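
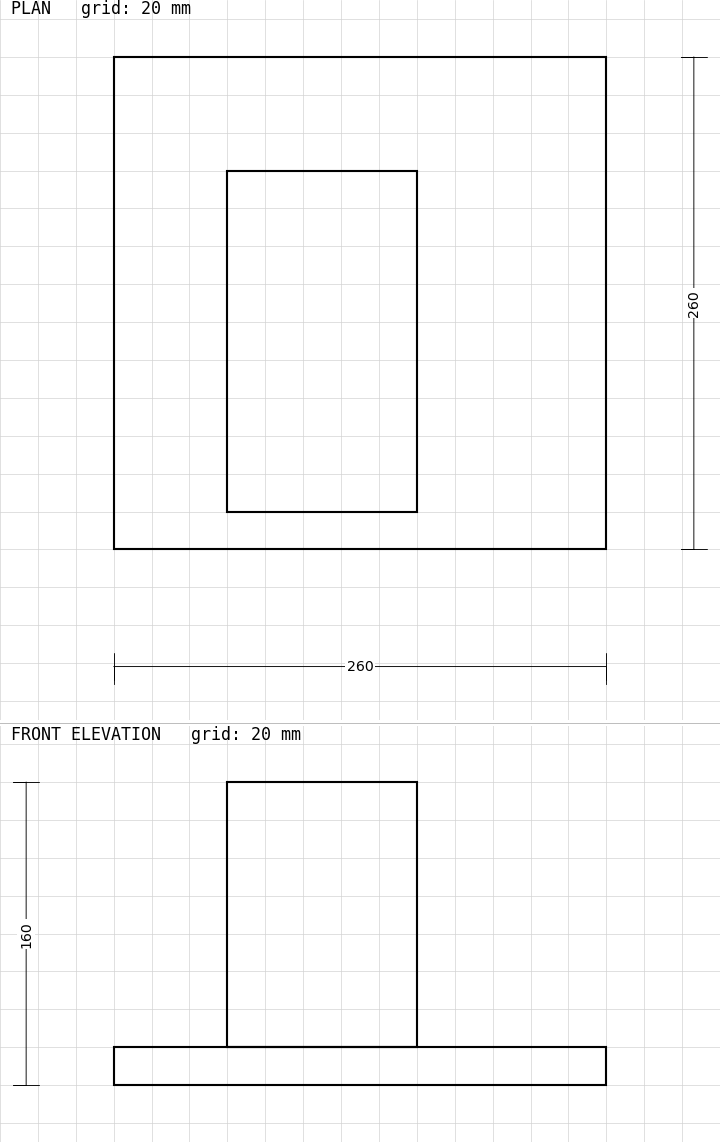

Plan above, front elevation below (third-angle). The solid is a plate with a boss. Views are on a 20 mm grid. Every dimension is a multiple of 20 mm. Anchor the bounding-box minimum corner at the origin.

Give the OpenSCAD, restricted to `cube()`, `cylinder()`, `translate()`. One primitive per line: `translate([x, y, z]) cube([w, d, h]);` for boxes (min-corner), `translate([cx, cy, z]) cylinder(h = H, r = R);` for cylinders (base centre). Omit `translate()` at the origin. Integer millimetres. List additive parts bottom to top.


cube([260, 260, 20]);
translate([60, 20, 20]) cube([100, 180, 140]);


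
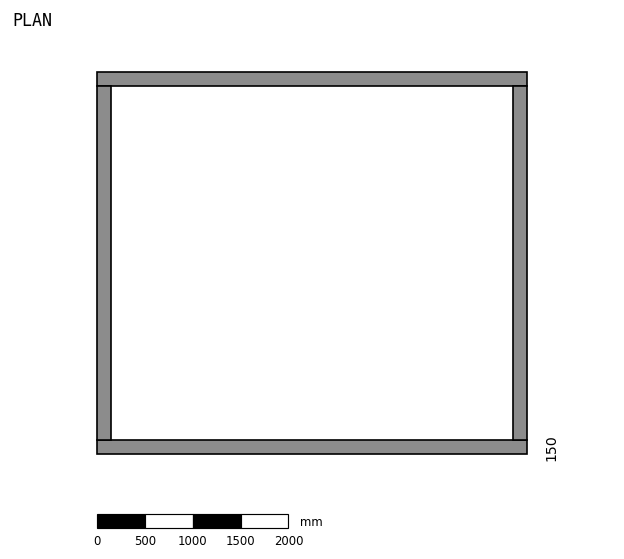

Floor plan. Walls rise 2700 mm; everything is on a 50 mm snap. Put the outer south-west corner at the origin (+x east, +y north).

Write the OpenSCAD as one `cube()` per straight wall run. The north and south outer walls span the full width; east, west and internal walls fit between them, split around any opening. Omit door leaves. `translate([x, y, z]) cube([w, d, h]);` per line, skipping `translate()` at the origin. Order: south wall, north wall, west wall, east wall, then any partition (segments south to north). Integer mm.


cube([4500, 150, 2700]);
translate([0, 3850, 0]) cube([4500, 150, 2700]);
translate([0, 150, 0]) cube([150, 3700, 2700]);
translate([4350, 150, 0]) cube([150, 3700, 2700]);


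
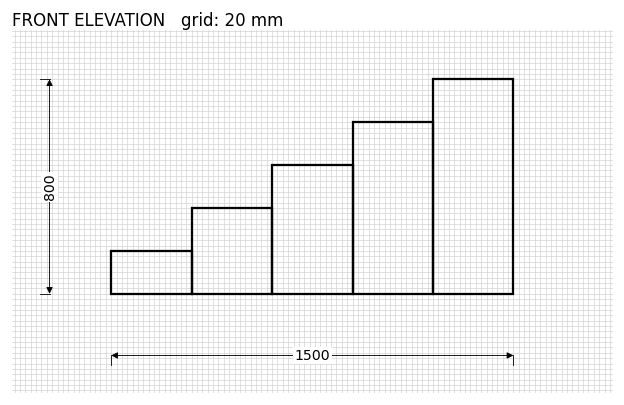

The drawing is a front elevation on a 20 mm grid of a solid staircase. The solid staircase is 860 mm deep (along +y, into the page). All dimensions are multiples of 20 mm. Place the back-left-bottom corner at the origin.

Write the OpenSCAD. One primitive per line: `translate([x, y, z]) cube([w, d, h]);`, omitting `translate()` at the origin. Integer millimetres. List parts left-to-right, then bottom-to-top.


cube([300, 860, 160]);
translate([300, 0, 0]) cube([300, 860, 320]);
translate([600, 0, 0]) cube([300, 860, 480]);
translate([900, 0, 0]) cube([300, 860, 640]);
translate([1200, 0, 0]) cube([300, 860, 800]);


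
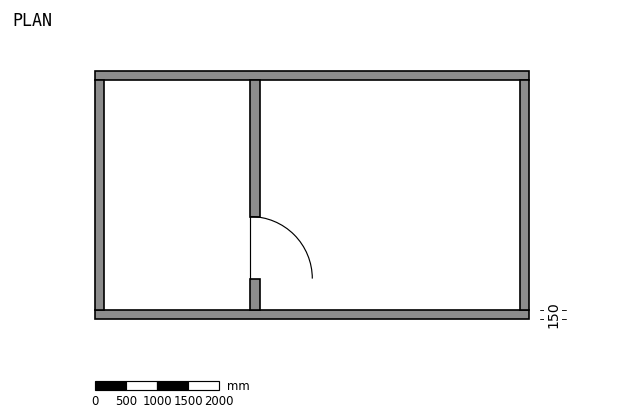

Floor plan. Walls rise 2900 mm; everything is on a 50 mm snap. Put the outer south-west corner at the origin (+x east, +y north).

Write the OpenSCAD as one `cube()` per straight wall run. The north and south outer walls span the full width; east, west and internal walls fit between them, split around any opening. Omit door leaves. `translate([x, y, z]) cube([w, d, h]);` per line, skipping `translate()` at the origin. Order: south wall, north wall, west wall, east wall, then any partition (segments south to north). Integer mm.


cube([7000, 150, 2900]);
translate([0, 3850, 0]) cube([7000, 150, 2900]);
translate([0, 150, 0]) cube([150, 3700, 2900]);
translate([6850, 150, 0]) cube([150, 3700, 2900]);
translate([2500, 150, 0]) cube([150, 500, 2900]);
translate([2500, 1650, 0]) cube([150, 2200, 2900]);


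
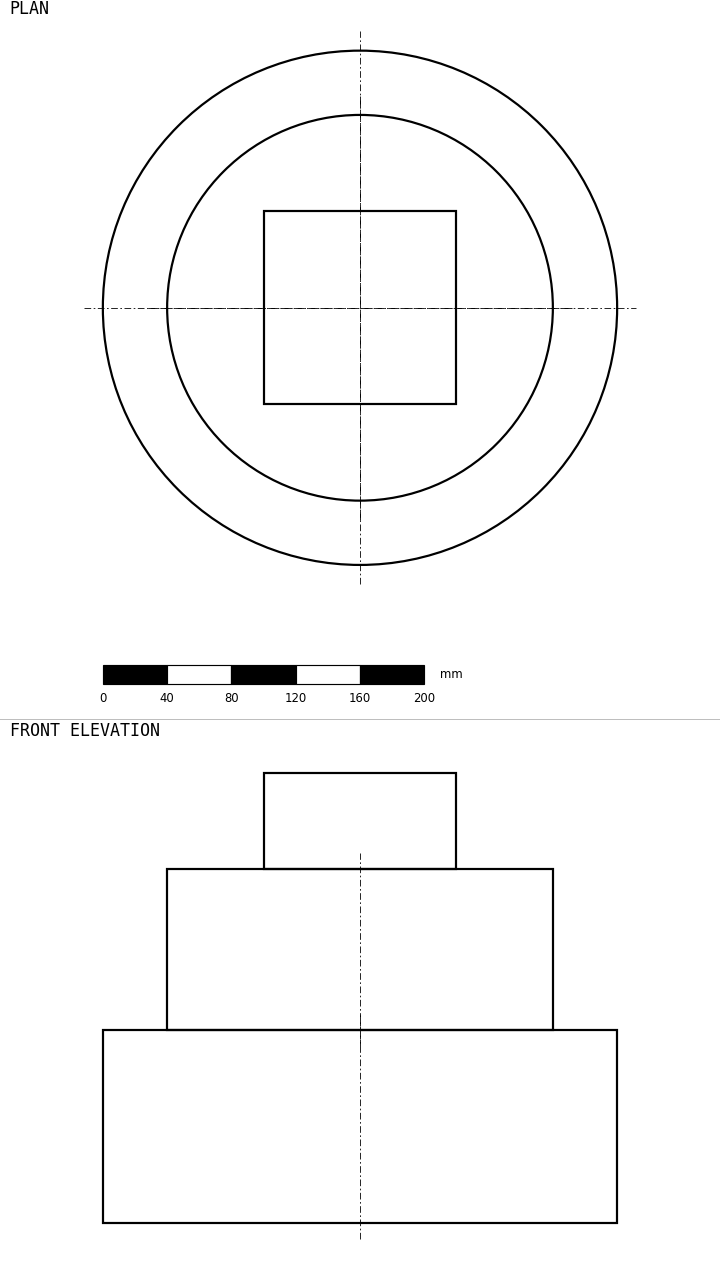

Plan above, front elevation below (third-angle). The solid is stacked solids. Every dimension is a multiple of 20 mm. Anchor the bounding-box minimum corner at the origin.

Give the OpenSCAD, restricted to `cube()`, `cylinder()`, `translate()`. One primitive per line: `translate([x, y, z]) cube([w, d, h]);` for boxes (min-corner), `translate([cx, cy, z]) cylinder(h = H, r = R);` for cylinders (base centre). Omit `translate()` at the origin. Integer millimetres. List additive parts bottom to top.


translate([160, 160, 0]) cylinder(h = 120, r = 160);
translate([160, 160, 120]) cylinder(h = 100, r = 120);
translate([100, 100, 220]) cube([120, 120, 60]);


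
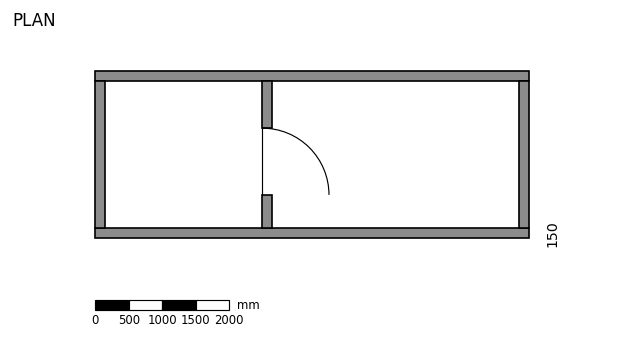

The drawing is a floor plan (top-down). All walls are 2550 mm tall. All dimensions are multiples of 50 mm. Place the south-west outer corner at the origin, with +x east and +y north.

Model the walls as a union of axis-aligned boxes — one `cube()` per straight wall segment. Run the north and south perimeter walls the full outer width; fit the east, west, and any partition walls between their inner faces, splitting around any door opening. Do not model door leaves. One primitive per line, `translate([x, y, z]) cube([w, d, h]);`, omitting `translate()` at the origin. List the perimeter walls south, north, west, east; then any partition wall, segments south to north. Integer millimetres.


cube([6500, 150, 2550]);
translate([0, 2350, 0]) cube([6500, 150, 2550]);
translate([0, 150, 0]) cube([150, 2200, 2550]);
translate([6350, 150, 0]) cube([150, 2200, 2550]);
translate([2500, 150, 0]) cube([150, 500, 2550]);
translate([2500, 1650, 0]) cube([150, 700, 2550]);


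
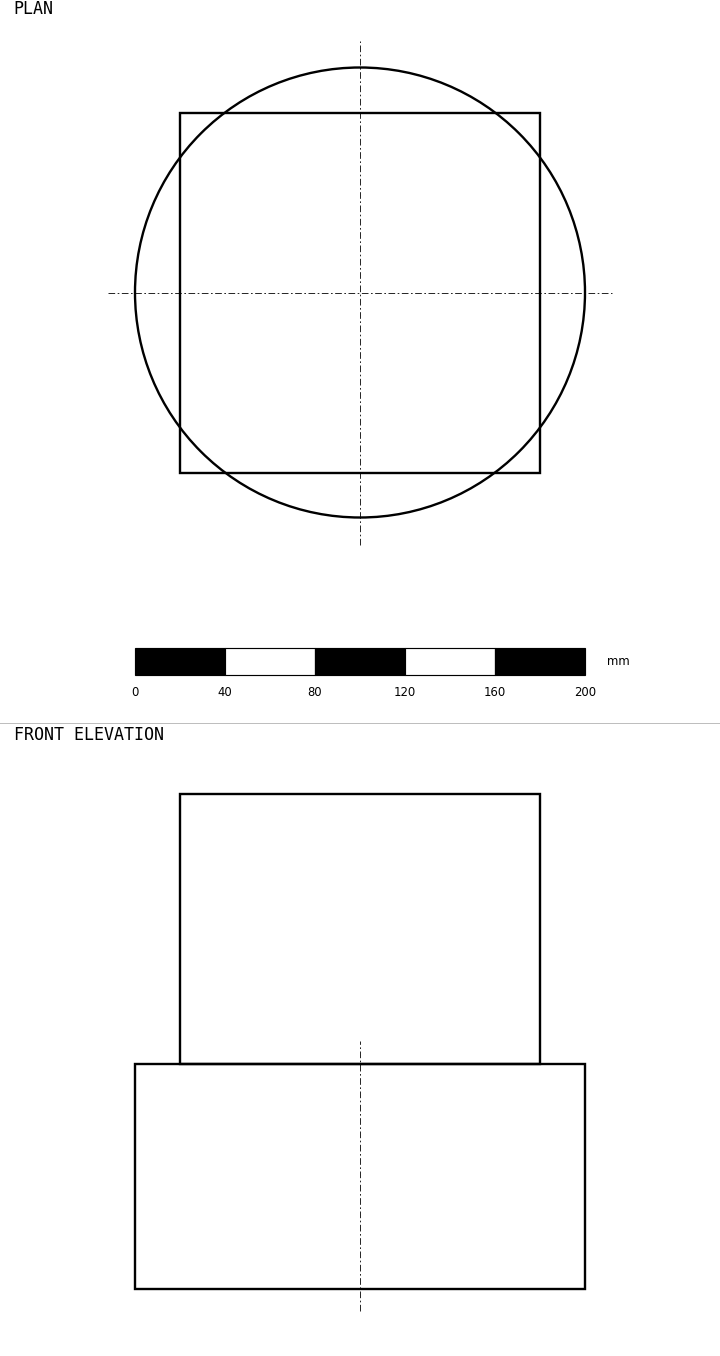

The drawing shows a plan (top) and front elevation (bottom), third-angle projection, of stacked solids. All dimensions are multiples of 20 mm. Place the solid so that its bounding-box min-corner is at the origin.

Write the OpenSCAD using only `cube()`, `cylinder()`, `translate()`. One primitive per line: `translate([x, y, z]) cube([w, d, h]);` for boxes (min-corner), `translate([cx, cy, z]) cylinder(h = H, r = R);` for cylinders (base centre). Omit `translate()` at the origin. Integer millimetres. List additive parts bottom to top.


translate([100, 100, 0]) cylinder(h = 100, r = 100);
translate([20, 20, 100]) cube([160, 160, 120]);


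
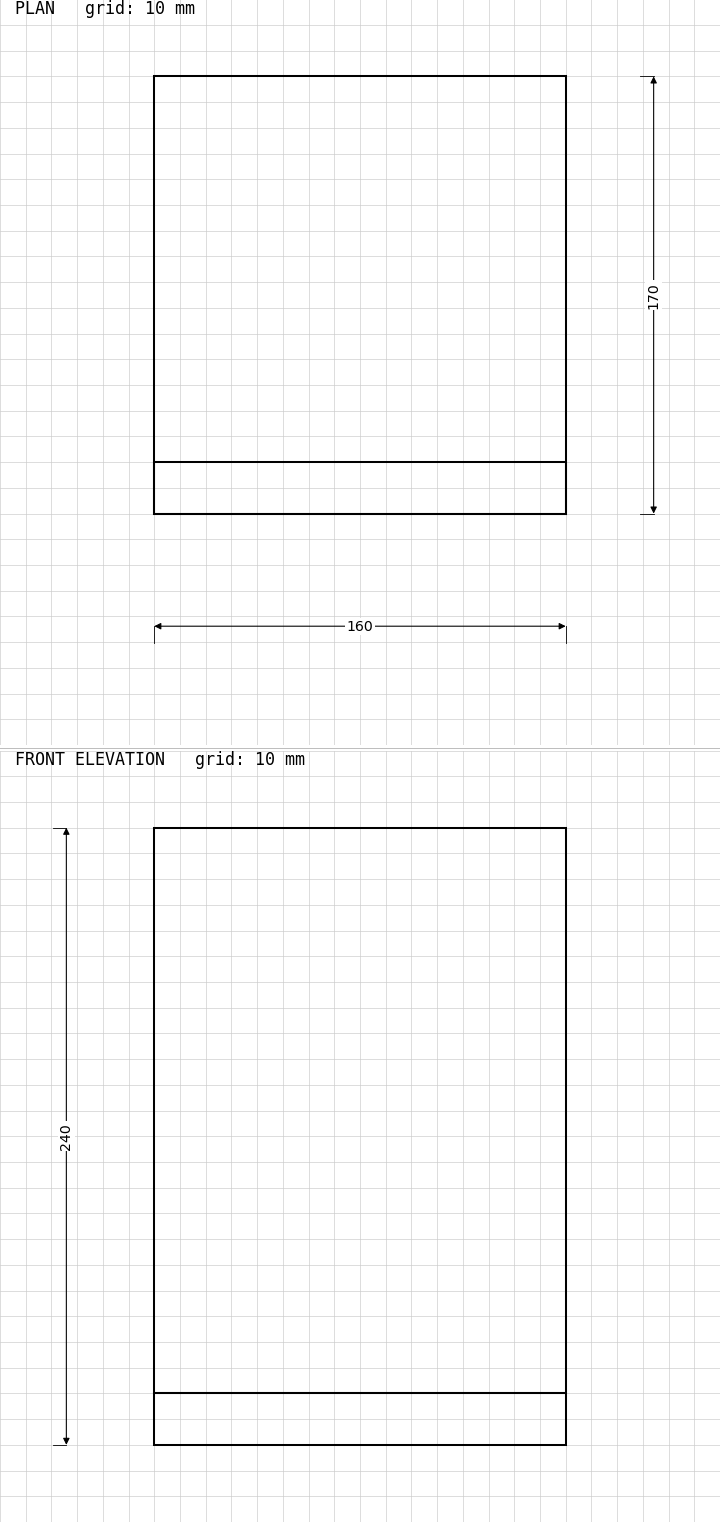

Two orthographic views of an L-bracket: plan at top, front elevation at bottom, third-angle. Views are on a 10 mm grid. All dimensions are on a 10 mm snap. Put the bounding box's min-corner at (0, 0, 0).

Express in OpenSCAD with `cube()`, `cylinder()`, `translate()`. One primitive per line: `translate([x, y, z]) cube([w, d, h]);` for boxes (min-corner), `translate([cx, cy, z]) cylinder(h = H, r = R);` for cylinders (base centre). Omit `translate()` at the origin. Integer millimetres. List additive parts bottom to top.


cube([160, 170, 20]);
translate([0, 0, 20]) cube([160, 20, 220]);


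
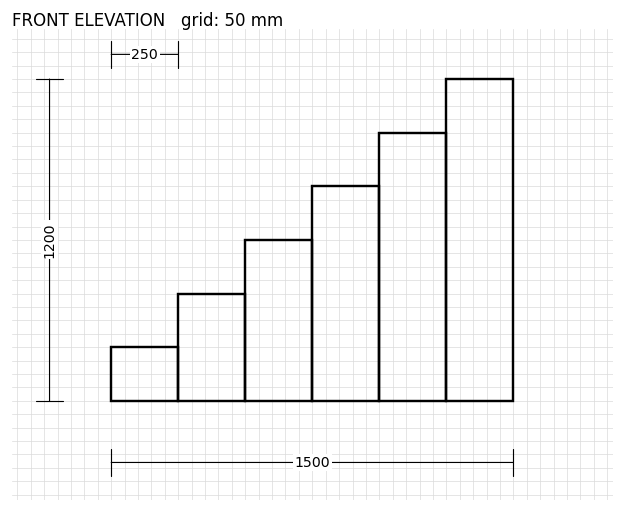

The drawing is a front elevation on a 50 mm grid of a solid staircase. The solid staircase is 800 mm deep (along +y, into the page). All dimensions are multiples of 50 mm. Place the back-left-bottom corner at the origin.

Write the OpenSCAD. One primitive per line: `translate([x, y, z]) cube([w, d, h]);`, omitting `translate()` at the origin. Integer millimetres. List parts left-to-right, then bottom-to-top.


cube([250, 800, 200]);
translate([250, 0, 0]) cube([250, 800, 400]);
translate([500, 0, 0]) cube([250, 800, 600]);
translate([750, 0, 0]) cube([250, 800, 800]);
translate([1000, 0, 0]) cube([250, 800, 1000]);
translate([1250, 0, 0]) cube([250, 800, 1200]);


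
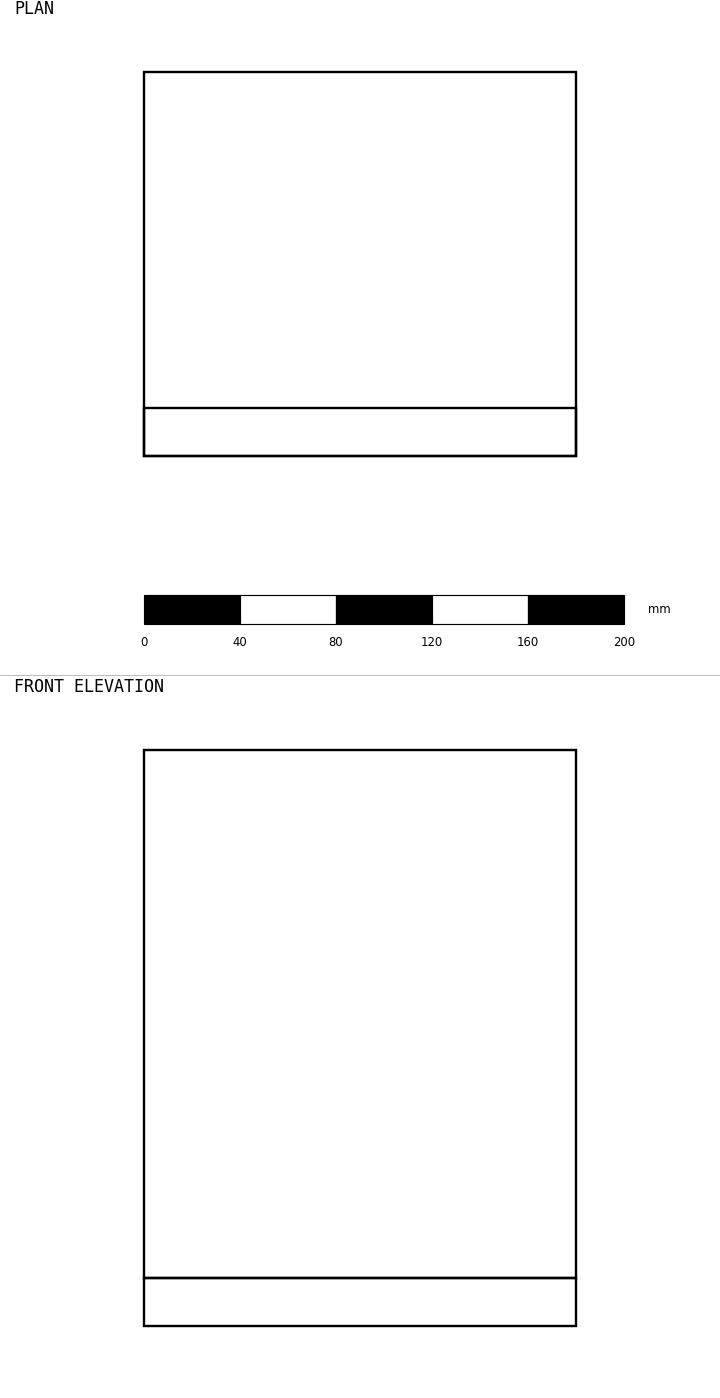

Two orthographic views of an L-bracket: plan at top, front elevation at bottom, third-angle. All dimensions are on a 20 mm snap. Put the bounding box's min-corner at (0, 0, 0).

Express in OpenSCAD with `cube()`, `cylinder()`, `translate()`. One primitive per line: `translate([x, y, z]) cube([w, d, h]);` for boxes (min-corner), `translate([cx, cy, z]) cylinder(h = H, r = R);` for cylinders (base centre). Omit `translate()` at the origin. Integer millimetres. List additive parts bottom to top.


cube([180, 160, 20]);
translate([0, 0, 20]) cube([180, 20, 220]);


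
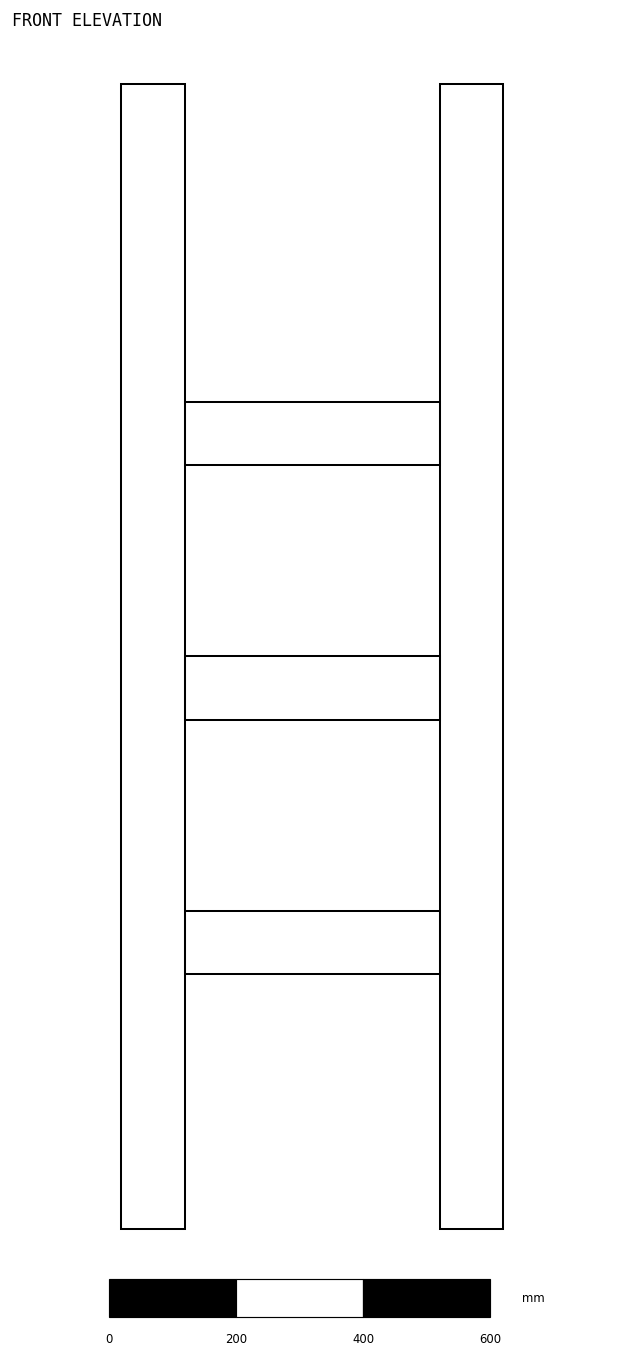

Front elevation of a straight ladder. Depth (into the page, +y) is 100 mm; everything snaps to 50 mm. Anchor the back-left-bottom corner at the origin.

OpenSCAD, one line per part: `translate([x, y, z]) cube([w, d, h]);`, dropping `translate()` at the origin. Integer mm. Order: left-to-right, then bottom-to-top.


cube([100, 100, 1800]);
translate([100, 0, 400]) cube([400, 100, 100]);
translate([100, 0, 800]) cube([400, 100, 100]);
translate([100, 0, 1200]) cube([400, 100, 100]);
translate([500, 0, 0]) cube([100, 100, 1800]);


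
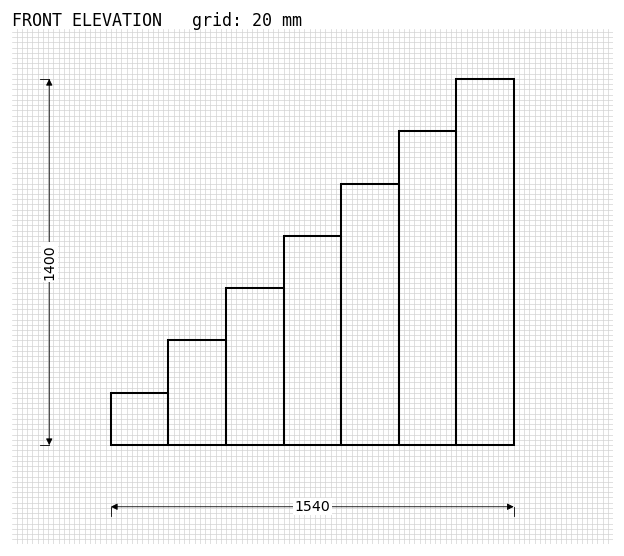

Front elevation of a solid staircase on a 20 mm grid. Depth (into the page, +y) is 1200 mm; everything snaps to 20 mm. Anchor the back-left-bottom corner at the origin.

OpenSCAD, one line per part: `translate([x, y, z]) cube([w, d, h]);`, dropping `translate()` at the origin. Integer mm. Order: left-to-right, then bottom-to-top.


cube([220, 1200, 200]);
translate([220, 0, 0]) cube([220, 1200, 400]);
translate([440, 0, 0]) cube([220, 1200, 600]);
translate([660, 0, 0]) cube([220, 1200, 800]);
translate([880, 0, 0]) cube([220, 1200, 1000]);
translate([1100, 0, 0]) cube([220, 1200, 1200]);
translate([1320, 0, 0]) cube([220, 1200, 1400]);


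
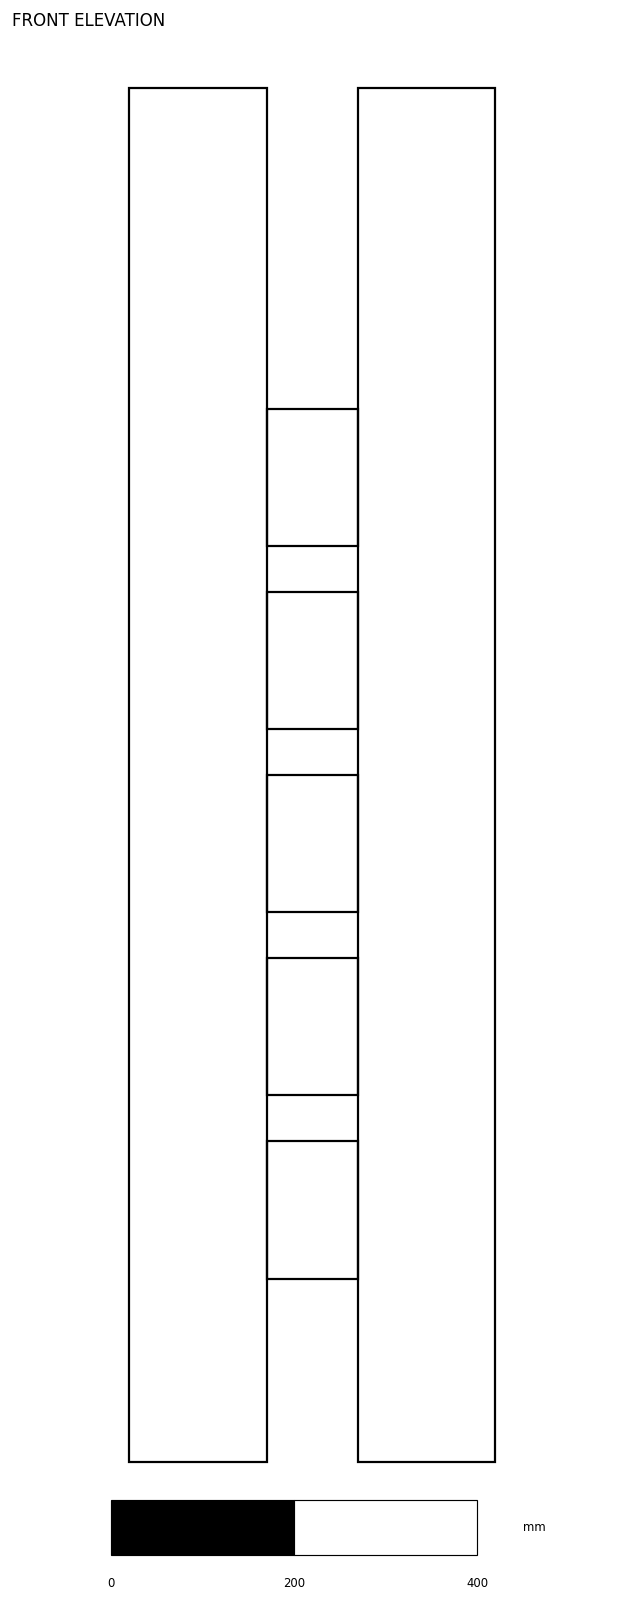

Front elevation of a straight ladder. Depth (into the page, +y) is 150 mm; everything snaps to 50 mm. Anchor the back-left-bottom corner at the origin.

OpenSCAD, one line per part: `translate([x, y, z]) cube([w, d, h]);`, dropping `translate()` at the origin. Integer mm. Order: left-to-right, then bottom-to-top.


cube([150, 150, 1500]);
translate([150, 0, 200]) cube([100, 150, 150]);
translate([150, 0, 400]) cube([100, 150, 150]);
translate([150, 0, 600]) cube([100, 150, 150]);
translate([150, 0, 800]) cube([100, 150, 150]);
translate([150, 0, 1000]) cube([100, 150, 150]);
translate([250, 0, 0]) cube([150, 150, 1500]);


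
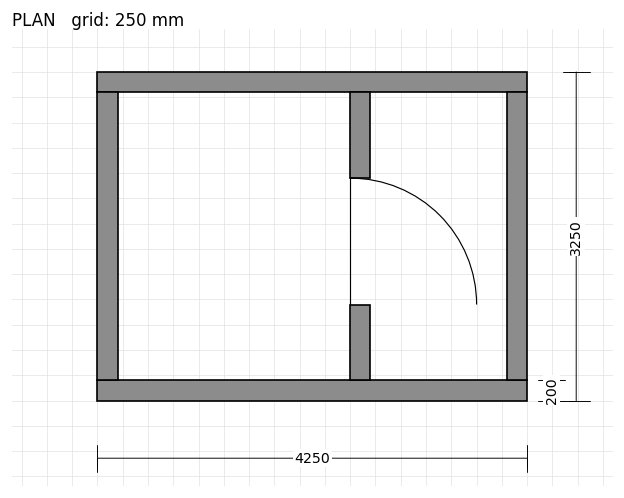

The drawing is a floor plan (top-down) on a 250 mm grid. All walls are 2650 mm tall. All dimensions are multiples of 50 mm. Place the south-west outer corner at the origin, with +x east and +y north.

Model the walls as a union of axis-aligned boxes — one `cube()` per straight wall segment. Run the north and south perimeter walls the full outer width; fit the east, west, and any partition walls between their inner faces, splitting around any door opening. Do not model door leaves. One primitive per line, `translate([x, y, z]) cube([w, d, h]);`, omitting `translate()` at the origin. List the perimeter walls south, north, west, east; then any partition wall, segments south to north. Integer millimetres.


cube([4250, 200, 2650]);
translate([0, 3050, 0]) cube([4250, 200, 2650]);
translate([0, 200, 0]) cube([200, 2850, 2650]);
translate([4050, 200, 0]) cube([200, 2850, 2650]);
translate([2500, 200, 0]) cube([200, 750, 2650]);
translate([2500, 2200, 0]) cube([200, 850, 2650]);


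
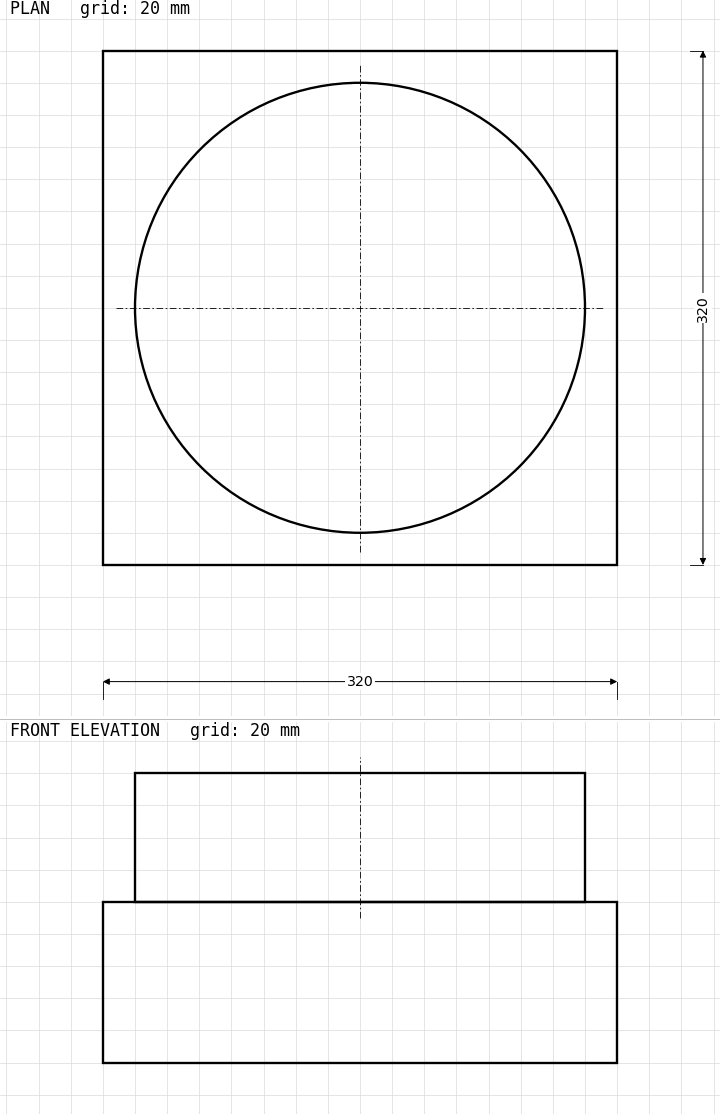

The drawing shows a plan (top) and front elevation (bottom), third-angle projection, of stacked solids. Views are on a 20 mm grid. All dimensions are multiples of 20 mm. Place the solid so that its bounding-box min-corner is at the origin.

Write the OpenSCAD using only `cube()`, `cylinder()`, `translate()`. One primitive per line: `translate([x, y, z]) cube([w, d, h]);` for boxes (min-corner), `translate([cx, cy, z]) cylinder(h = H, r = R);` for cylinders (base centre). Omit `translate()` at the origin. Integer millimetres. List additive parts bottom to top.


cube([320, 320, 100]);
translate([160, 160, 100]) cylinder(h = 80, r = 140);


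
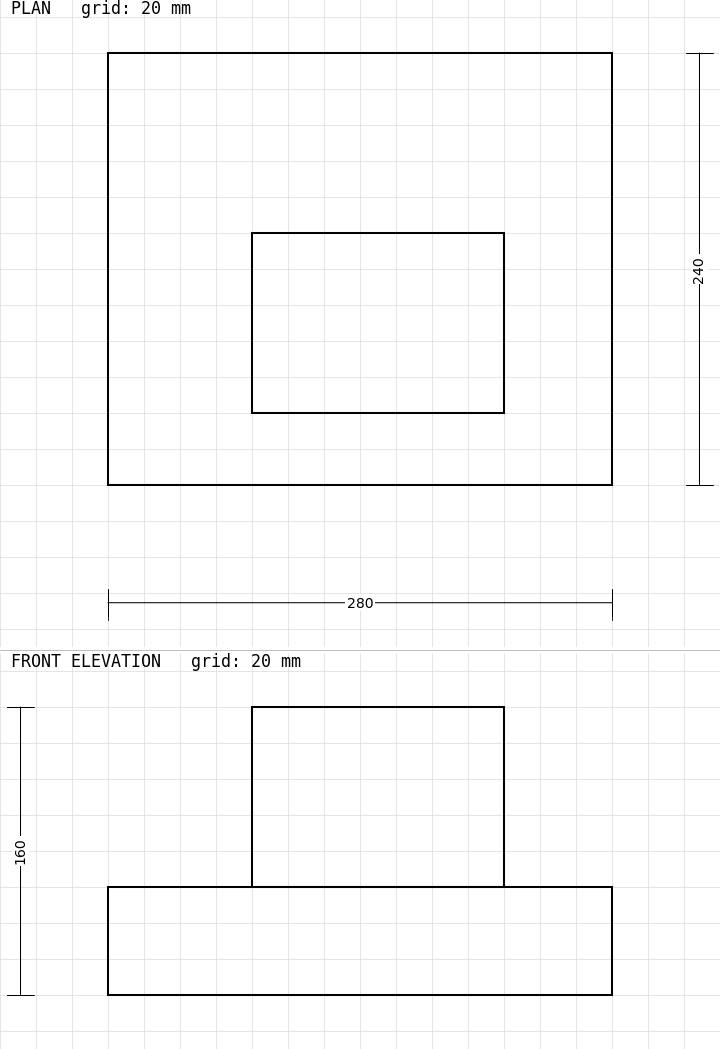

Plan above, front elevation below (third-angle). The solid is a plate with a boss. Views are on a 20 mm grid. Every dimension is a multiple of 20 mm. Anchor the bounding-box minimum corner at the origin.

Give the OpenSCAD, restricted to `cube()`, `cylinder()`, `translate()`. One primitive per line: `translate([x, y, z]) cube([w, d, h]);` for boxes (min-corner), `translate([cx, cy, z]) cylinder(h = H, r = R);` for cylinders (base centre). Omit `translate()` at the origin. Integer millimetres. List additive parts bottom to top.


cube([280, 240, 60]);
translate([80, 40, 60]) cube([140, 100, 100]);


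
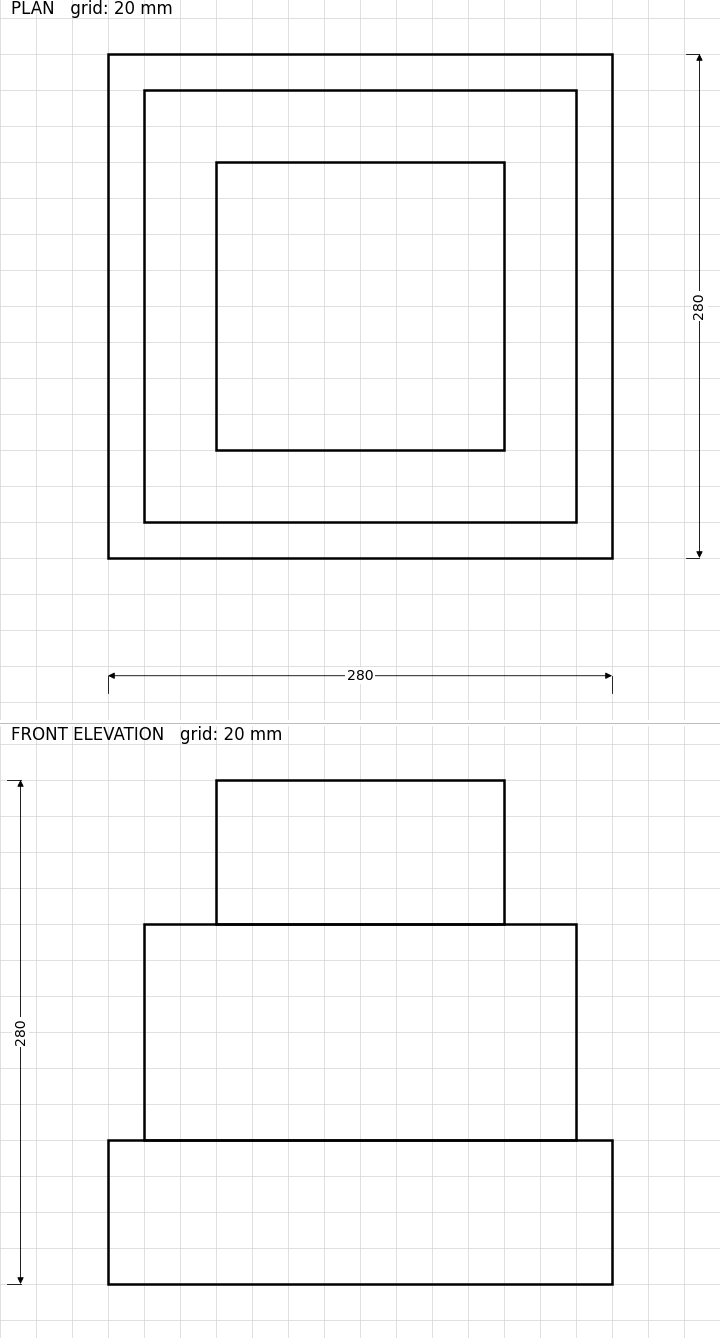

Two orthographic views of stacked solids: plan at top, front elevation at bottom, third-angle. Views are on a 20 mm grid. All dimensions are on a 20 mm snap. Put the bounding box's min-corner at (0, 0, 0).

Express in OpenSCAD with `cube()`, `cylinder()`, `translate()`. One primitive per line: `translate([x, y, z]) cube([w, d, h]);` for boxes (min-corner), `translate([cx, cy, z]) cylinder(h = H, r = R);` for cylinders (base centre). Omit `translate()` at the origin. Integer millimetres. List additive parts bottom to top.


cube([280, 280, 80]);
translate([20, 20, 80]) cube([240, 240, 120]);
translate([60, 60, 200]) cube([160, 160, 80]);


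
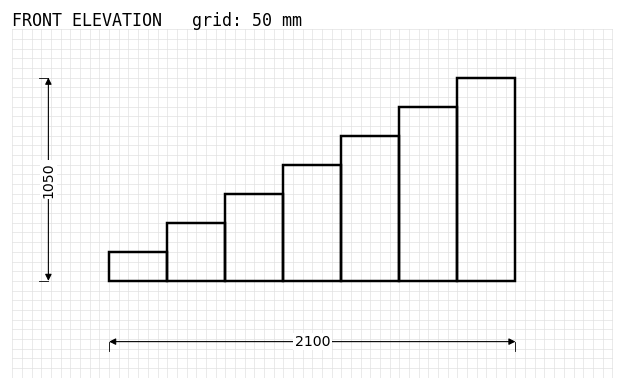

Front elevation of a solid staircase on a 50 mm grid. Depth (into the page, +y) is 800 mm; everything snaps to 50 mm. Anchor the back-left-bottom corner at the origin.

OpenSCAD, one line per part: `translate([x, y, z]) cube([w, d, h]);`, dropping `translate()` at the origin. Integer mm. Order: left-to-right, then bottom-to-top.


cube([300, 800, 150]);
translate([300, 0, 0]) cube([300, 800, 300]);
translate([600, 0, 0]) cube([300, 800, 450]);
translate([900, 0, 0]) cube([300, 800, 600]);
translate([1200, 0, 0]) cube([300, 800, 750]);
translate([1500, 0, 0]) cube([300, 800, 900]);
translate([1800, 0, 0]) cube([300, 800, 1050]);


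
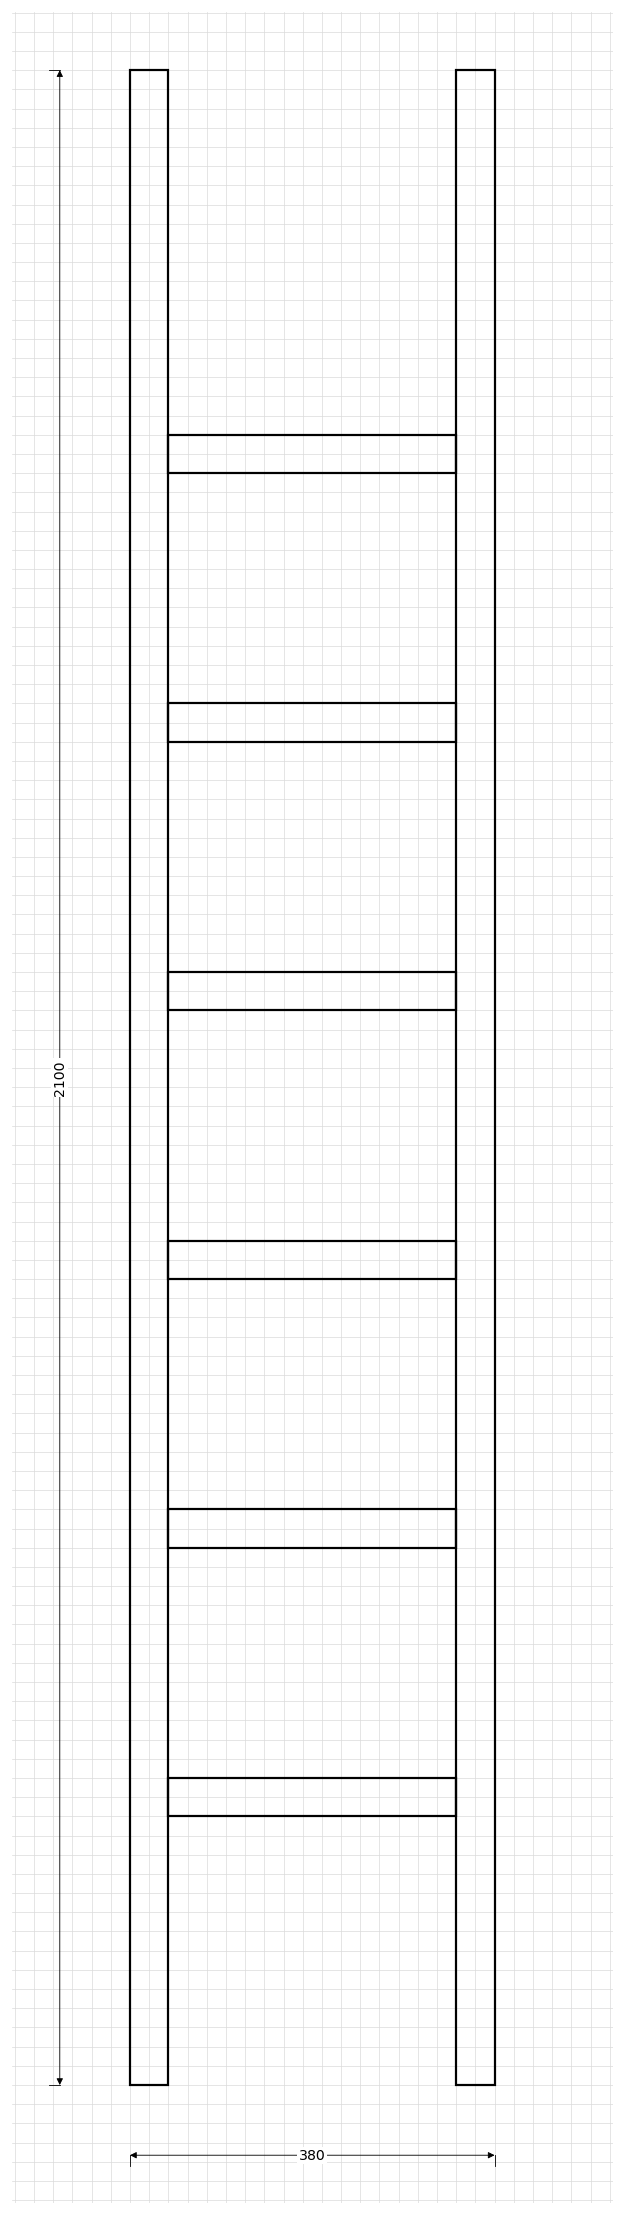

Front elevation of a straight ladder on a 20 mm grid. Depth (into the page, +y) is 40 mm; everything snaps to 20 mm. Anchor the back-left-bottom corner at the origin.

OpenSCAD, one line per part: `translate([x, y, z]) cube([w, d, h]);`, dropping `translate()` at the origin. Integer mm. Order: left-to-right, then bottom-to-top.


cube([40, 40, 2100]);
translate([40, 0, 280]) cube([300, 40, 40]);
translate([40, 0, 560]) cube([300, 40, 40]);
translate([40, 0, 840]) cube([300, 40, 40]);
translate([40, 0, 1120]) cube([300, 40, 40]);
translate([40, 0, 1400]) cube([300, 40, 40]);
translate([40, 0, 1680]) cube([300, 40, 40]);
translate([340, 0, 0]) cube([40, 40, 2100]);


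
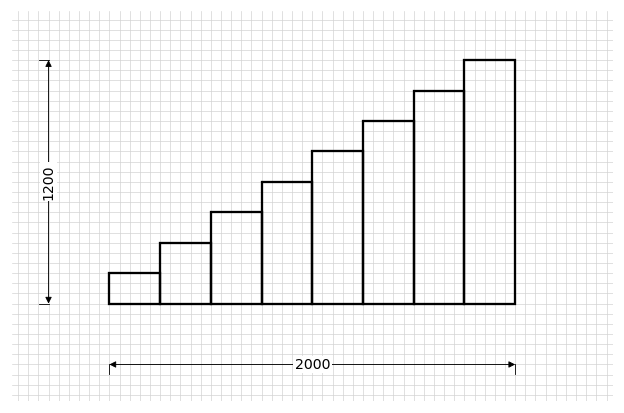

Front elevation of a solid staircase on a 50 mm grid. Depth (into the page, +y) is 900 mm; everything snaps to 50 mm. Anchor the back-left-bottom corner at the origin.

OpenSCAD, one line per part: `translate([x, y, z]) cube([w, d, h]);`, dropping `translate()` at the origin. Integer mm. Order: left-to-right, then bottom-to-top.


cube([250, 900, 150]);
translate([250, 0, 0]) cube([250, 900, 300]);
translate([500, 0, 0]) cube([250, 900, 450]);
translate([750, 0, 0]) cube([250, 900, 600]);
translate([1000, 0, 0]) cube([250, 900, 750]);
translate([1250, 0, 0]) cube([250, 900, 900]);
translate([1500, 0, 0]) cube([250, 900, 1050]);
translate([1750, 0, 0]) cube([250, 900, 1200]);


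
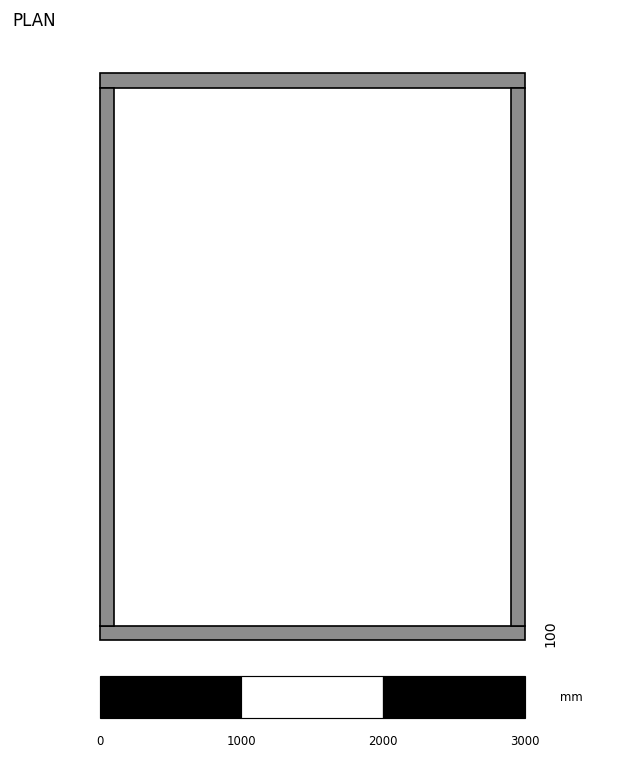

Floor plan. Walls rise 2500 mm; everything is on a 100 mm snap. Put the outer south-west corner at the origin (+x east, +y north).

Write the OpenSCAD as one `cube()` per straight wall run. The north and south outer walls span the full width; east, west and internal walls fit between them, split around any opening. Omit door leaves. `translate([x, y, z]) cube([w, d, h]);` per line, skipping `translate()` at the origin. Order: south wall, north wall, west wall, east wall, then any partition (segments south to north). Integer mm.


cube([3000, 100, 2500]);
translate([0, 3900, 0]) cube([3000, 100, 2500]);
translate([0, 100, 0]) cube([100, 3800, 2500]);
translate([2900, 100, 0]) cube([100, 3800, 2500]);


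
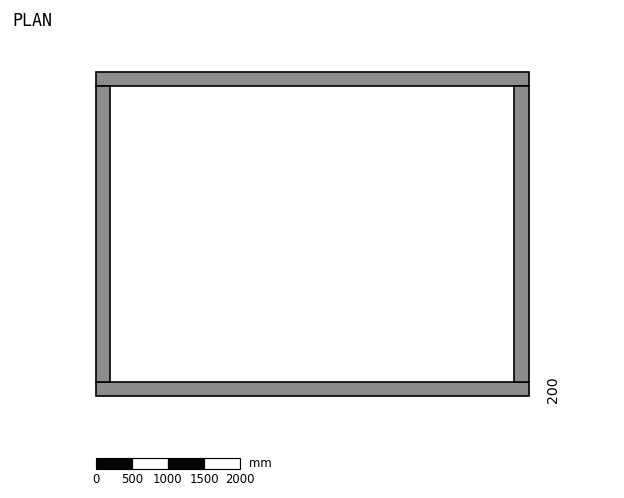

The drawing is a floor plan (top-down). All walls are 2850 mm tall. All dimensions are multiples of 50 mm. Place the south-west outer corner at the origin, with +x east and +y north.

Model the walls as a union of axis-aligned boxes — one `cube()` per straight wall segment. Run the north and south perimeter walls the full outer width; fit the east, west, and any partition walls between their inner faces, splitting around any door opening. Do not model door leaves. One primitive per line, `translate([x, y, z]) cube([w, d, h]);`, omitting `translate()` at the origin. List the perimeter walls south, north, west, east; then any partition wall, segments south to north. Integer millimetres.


cube([6000, 200, 2850]);
translate([0, 4300, 0]) cube([6000, 200, 2850]);
translate([0, 200, 0]) cube([200, 4100, 2850]);
translate([5800, 200, 0]) cube([200, 4100, 2850]);


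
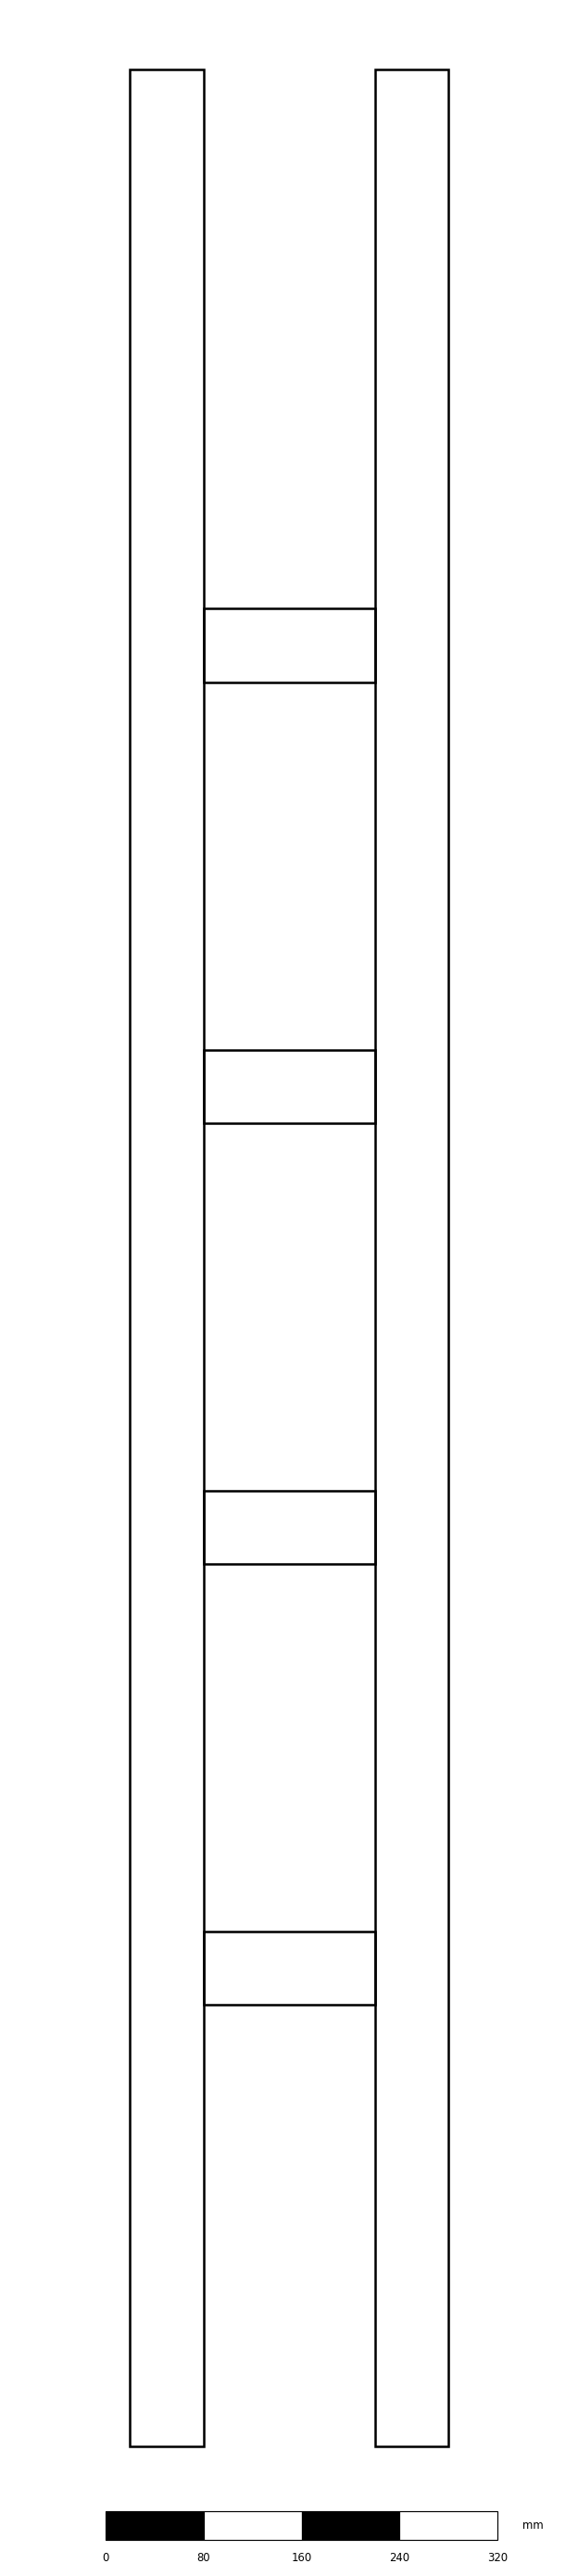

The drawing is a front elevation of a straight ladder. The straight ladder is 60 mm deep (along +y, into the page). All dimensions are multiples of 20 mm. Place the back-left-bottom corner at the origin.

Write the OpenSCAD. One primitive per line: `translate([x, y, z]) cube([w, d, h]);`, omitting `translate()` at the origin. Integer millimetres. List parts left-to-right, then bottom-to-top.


cube([60, 60, 1940]);
translate([60, 0, 360]) cube([140, 60, 60]);
translate([60, 0, 720]) cube([140, 60, 60]);
translate([60, 0, 1080]) cube([140, 60, 60]);
translate([60, 0, 1440]) cube([140, 60, 60]);
translate([200, 0, 0]) cube([60, 60, 1940]);


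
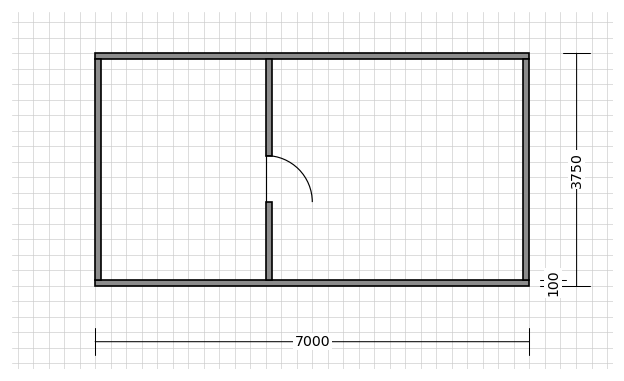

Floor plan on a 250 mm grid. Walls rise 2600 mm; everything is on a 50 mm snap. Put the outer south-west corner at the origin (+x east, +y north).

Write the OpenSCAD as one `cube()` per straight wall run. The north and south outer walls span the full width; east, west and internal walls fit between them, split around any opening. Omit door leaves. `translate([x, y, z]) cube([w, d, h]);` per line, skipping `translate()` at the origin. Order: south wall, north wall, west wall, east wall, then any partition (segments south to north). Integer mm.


cube([7000, 100, 2600]);
translate([0, 3650, 0]) cube([7000, 100, 2600]);
translate([0, 100, 0]) cube([100, 3550, 2600]);
translate([6900, 100, 0]) cube([100, 3550, 2600]);
translate([2750, 100, 0]) cube([100, 1250, 2600]);
translate([2750, 2100, 0]) cube([100, 1550, 2600]);


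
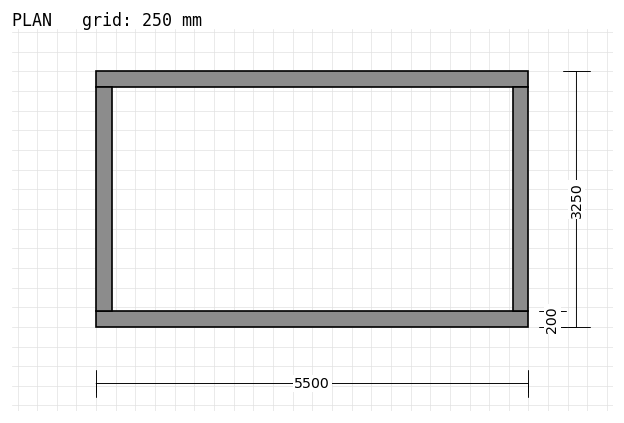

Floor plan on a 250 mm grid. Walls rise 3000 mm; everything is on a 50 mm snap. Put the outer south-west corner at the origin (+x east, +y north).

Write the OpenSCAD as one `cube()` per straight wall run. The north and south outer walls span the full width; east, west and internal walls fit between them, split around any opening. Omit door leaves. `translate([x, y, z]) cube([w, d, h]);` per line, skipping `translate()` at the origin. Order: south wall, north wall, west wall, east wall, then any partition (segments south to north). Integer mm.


cube([5500, 200, 3000]);
translate([0, 3050, 0]) cube([5500, 200, 3000]);
translate([0, 200, 0]) cube([200, 2850, 3000]);
translate([5300, 200, 0]) cube([200, 2850, 3000]);


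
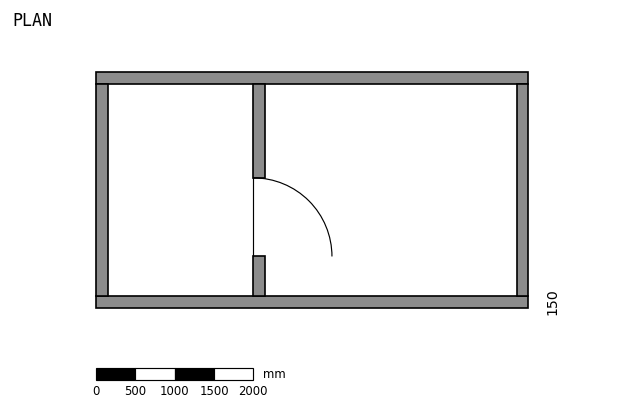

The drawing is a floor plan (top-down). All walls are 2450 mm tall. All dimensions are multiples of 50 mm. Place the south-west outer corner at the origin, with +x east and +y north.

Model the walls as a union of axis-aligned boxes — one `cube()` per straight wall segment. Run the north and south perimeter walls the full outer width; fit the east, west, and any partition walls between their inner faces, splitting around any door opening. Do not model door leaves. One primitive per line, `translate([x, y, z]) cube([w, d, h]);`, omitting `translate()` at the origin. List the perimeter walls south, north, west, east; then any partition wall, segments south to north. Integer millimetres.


cube([5500, 150, 2450]);
translate([0, 2850, 0]) cube([5500, 150, 2450]);
translate([0, 150, 0]) cube([150, 2700, 2450]);
translate([5350, 150, 0]) cube([150, 2700, 2450]);
translate([2000, 150, 0]) cube([150, 500, 2450]);
translate([2000, 1650, 0]) cube([150, 1200, 2450]);


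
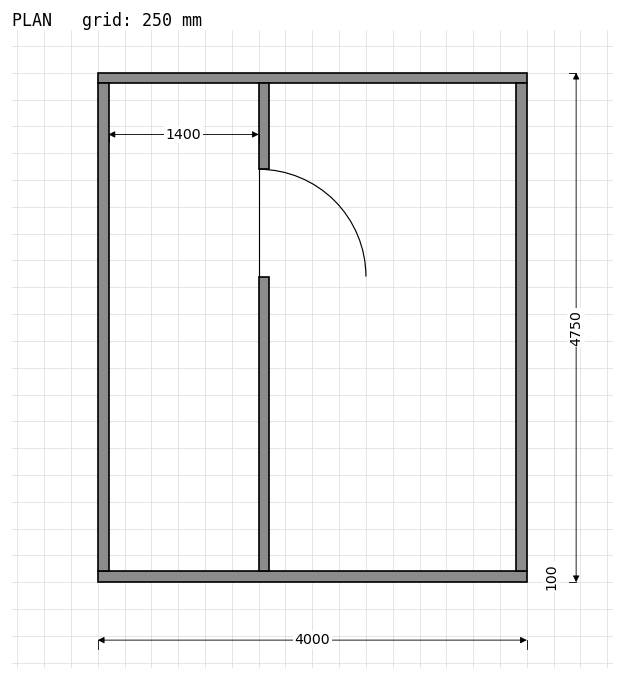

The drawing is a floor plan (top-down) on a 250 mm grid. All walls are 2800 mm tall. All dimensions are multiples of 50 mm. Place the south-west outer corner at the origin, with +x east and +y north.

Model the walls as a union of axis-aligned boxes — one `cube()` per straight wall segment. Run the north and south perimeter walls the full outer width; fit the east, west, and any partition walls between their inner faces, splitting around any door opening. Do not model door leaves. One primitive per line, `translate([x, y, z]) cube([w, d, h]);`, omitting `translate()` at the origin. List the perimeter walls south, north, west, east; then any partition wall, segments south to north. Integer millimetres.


cube([4000, 100, 2800]);
translate([0, 4650, 0]) cube([4000, 100, 2800]);
translate([0, 100, 0]) cube([100, 4550, 2800]);
translate([3900, 100, 0]) cube([100, 4550, 2800]);
translate([1500, 100, 0]) cube([100, 2750, 2800]);
translate([1500, 3850, 0]) cube([100, 800, 2800]);


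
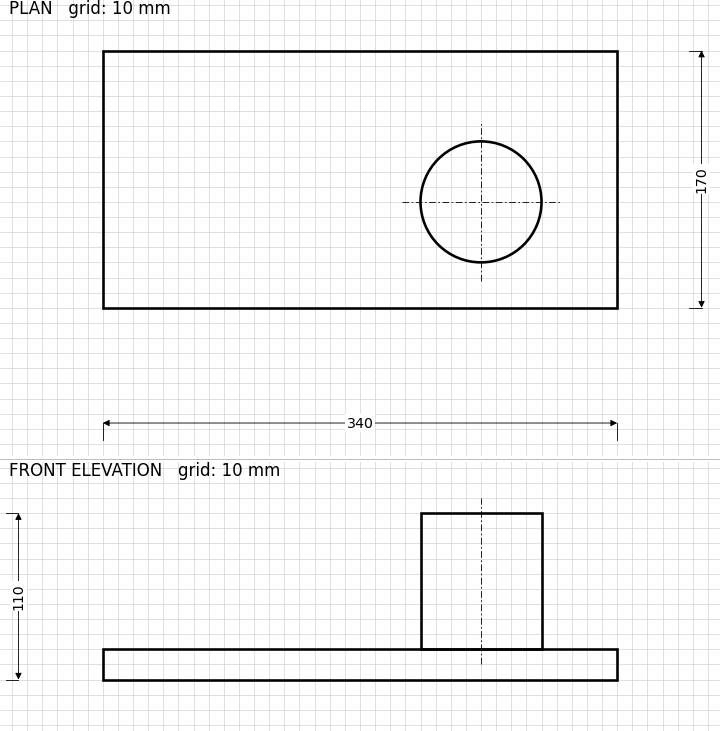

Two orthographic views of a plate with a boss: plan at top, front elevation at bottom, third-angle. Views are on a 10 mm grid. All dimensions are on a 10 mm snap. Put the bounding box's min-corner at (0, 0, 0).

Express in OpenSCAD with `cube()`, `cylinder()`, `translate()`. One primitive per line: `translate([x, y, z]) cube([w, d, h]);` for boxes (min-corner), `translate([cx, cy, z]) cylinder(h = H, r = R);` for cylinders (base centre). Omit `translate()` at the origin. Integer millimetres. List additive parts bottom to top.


cube([340, 170, 20]);
translate([250, 70, 20]) cylinder(h = 90, r = 40);


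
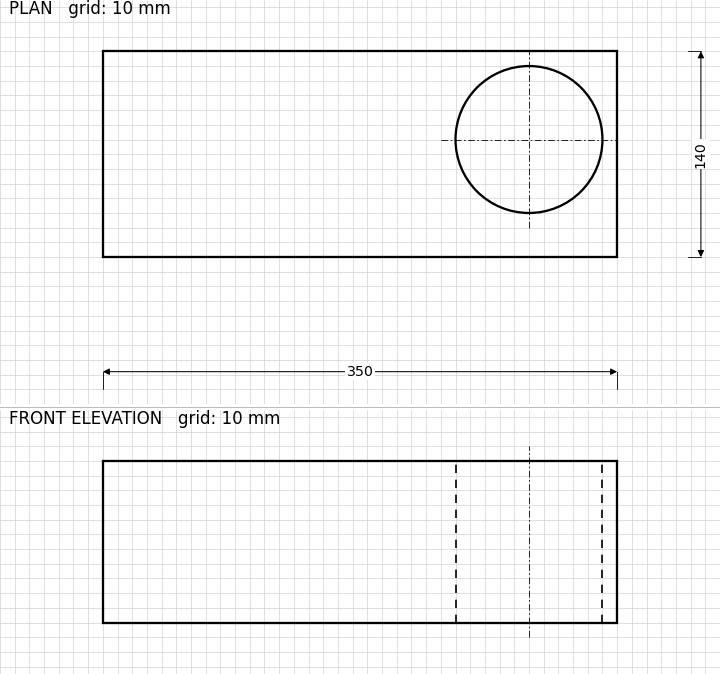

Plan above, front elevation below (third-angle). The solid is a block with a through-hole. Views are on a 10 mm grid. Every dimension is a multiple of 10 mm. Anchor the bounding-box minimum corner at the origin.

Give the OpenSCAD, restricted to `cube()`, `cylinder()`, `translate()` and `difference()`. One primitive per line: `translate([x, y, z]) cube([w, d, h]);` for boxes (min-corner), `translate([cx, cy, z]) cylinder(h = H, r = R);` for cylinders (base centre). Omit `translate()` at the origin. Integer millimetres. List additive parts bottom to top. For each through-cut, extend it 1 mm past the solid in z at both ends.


difference() {
  cube([350, 140, 110]);
  translate([290, 80, -1]) cylinder(h = 112, r = 50);
}


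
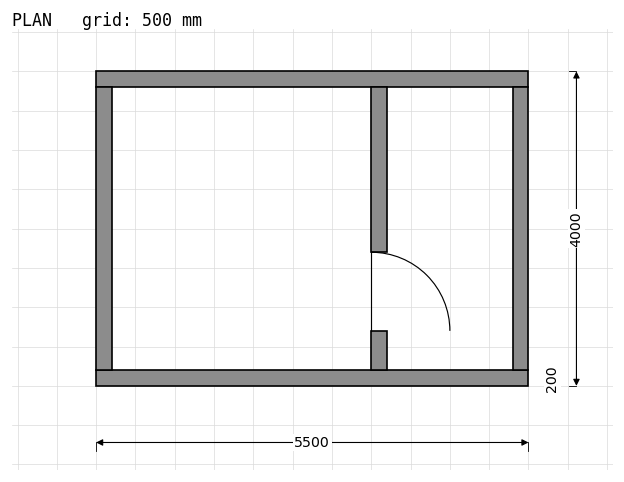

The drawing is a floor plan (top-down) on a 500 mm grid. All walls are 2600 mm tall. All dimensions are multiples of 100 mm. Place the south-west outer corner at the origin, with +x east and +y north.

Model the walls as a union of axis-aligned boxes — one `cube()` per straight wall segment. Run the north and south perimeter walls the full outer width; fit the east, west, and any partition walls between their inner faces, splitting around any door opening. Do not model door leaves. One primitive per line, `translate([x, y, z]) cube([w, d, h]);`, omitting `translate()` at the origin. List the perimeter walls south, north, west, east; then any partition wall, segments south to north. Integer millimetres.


cube([5500, 200, 2600]);
translate([0, 3800, 0]) cube([5500, 200, 2600]);
translate([0, 200, 0]) cube([200, 3600, 2600]);
translate([5300, 200, 0]) cube([200, 3600, 2600]);
translate([3500, 200, 0]) cube([200, 500, 2600]);
translate([3500, 1700, 0]) cube([200, 2100, 2600]);


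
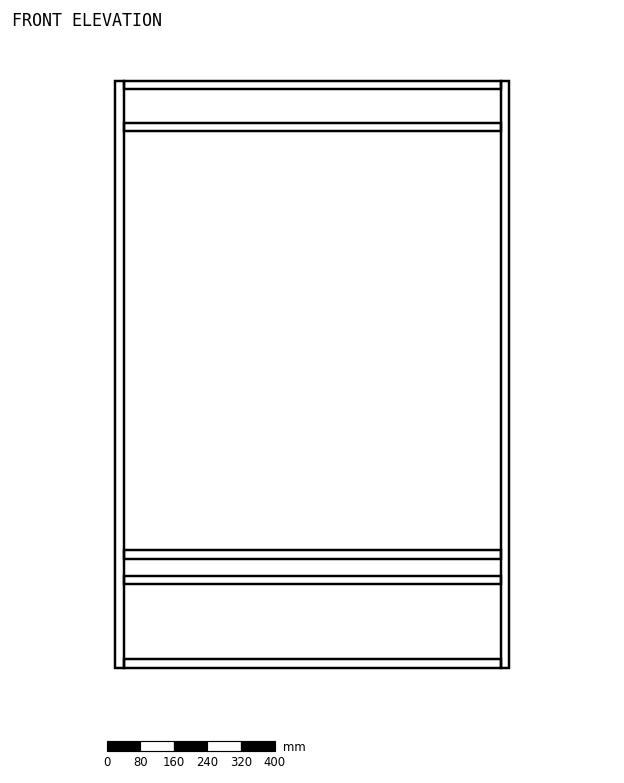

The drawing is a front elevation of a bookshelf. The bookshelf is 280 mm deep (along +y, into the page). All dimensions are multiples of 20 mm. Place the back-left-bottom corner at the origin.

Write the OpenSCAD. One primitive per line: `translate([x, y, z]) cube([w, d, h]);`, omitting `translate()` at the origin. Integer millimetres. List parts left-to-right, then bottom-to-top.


cube([20, 280, 1400]);
translate([20, 0, 0]) cube([900, 280, 20]);
translate([20, 0, 200]) cube([900, 280, 20]);
translate([20, 0, 260]) cube([900, 280, 20]);
translate([20, 0, 1280]) cube([900, 280, 20]);
translate([20, 0, 1380]) cube([900, 280, 20]);
translate([920, 0, 0]) cube([20, 280, 1400]);


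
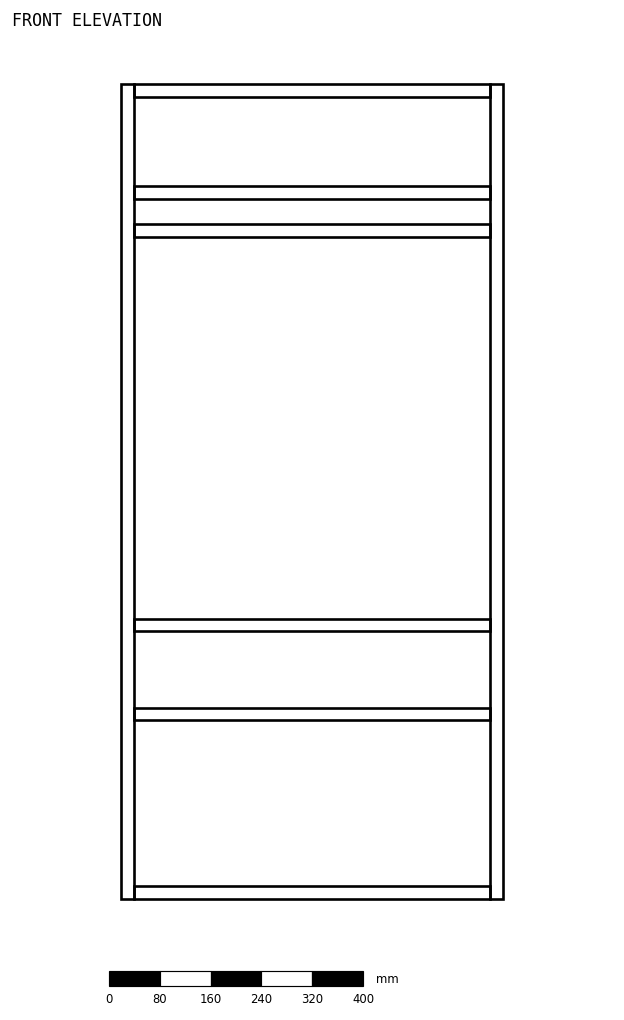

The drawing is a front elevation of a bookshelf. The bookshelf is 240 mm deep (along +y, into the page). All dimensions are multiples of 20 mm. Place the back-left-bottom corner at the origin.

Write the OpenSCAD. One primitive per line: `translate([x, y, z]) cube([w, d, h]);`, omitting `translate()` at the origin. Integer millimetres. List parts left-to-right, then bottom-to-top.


cube([20, 240, 1280]);
translate([20, 0, 0]) cube([560, 240, 20]);
translate([20, 0, 280]) cube([560, 240, 20]);
translate([20, 0, 420]) cube([560, 240, 20]);
translate([20, 0, 1040]) cube([560, 240, 20]);
translate([20, 0, 1100]) cube([560, 240, 20]);
translate([20, 0, 1260]) cube([560, 240, 20]);
translate([580, 0, 0]) cube([20, 240, 1280]);


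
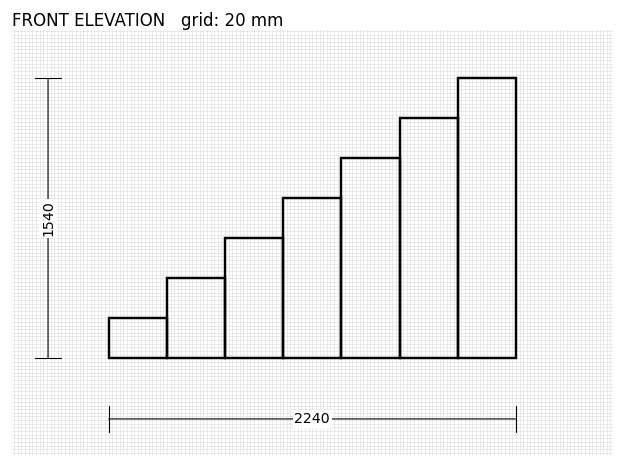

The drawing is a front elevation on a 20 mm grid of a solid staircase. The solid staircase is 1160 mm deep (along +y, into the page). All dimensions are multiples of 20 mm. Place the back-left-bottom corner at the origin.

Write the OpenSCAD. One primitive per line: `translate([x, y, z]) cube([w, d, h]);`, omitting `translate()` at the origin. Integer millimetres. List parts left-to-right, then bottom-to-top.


cube([320, 1160, 220]);
translate([320, 0, 0]) cube([320, 1160, 440]);
translate([640, 0, 0]) cube([320, 1160, 660]);
translate([960, 0, 0]) cube([320, 1160, 880]);
translate([1280, 0, 0]) cube([320, 1160, 1100]);
translate([1600, 0, 0]) cube([320, 1160, 1320]);
translate([1920, 0, 0]) cube([320, 1160, 1540]);


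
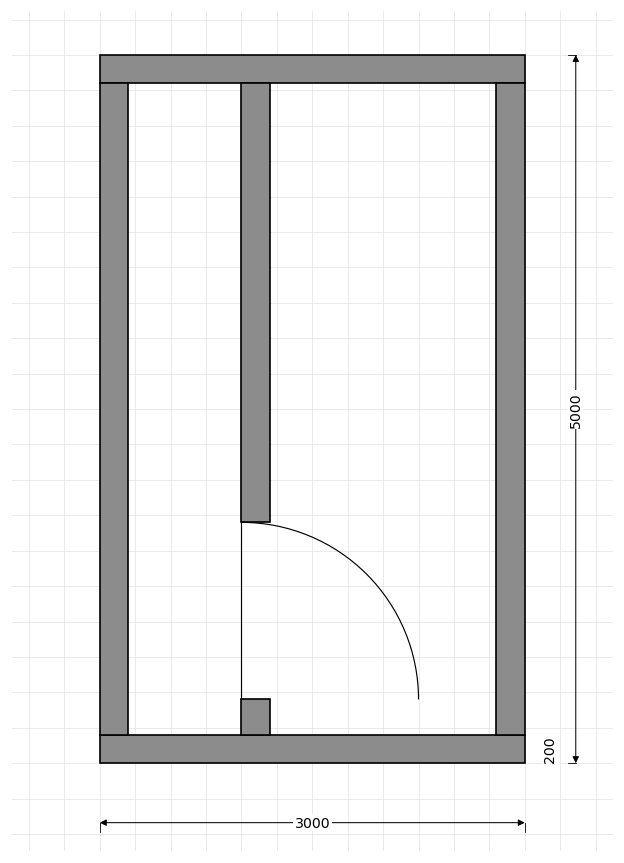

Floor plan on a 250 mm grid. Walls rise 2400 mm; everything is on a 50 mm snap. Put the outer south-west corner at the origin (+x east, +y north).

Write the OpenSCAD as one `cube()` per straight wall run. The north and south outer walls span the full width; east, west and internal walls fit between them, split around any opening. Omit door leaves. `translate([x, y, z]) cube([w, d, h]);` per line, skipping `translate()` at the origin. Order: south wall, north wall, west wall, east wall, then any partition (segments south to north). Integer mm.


cube([3000, 200, 2400]);
translate([0, 4800, 0]) cube([3000, 200, 2400]);
translate([0, 200, 0]) cube([200, 4600, 2400]);
translate([2800, 200, 0]) cube([200, 4600, 2400]);
translate([1000, 200, 0]) cube([200, 250, 2400]);
translate([1000, 1700, 0]) cube([200, 3100, 2400]);


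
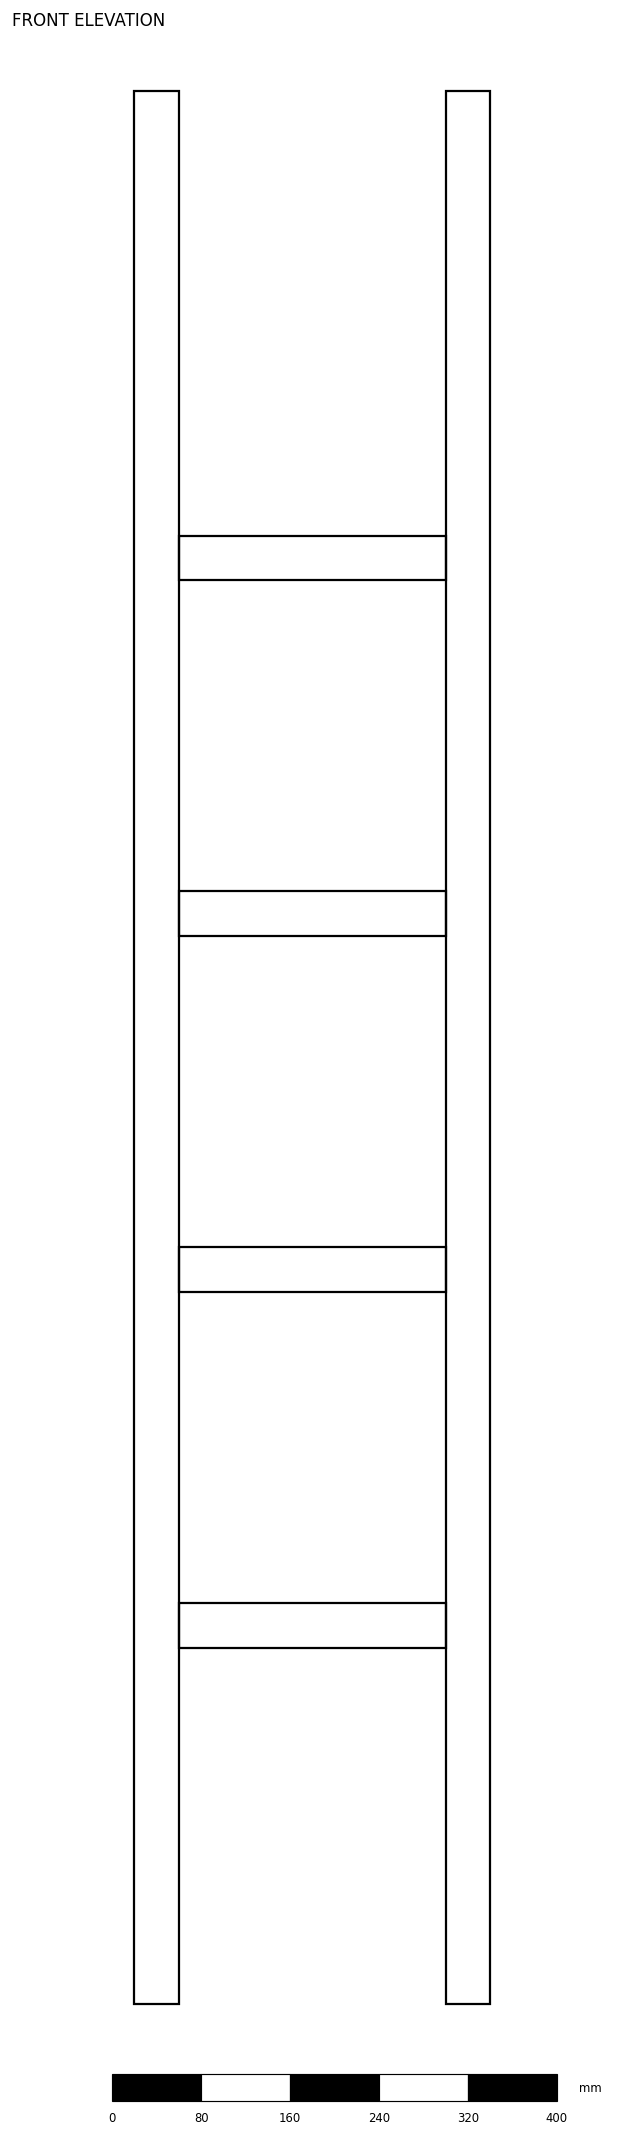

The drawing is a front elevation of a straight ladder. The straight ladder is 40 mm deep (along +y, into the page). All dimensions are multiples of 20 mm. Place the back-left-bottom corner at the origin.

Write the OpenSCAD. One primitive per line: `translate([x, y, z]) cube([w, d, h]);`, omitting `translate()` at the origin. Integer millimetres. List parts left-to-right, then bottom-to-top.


cube([40, 40, 1720]);
translate([40, 0, 320]) cube([240, 40, 40]);
translate([40, 0, 640]) cube([240, 40, 40]);
translate([40, 0, 960]) cube([240, 40, 40]);
translate([40, 0, 1280]) cube([240, 40, 40]);
translate([280, 0, 0]) cube([40, 40, 1720]);


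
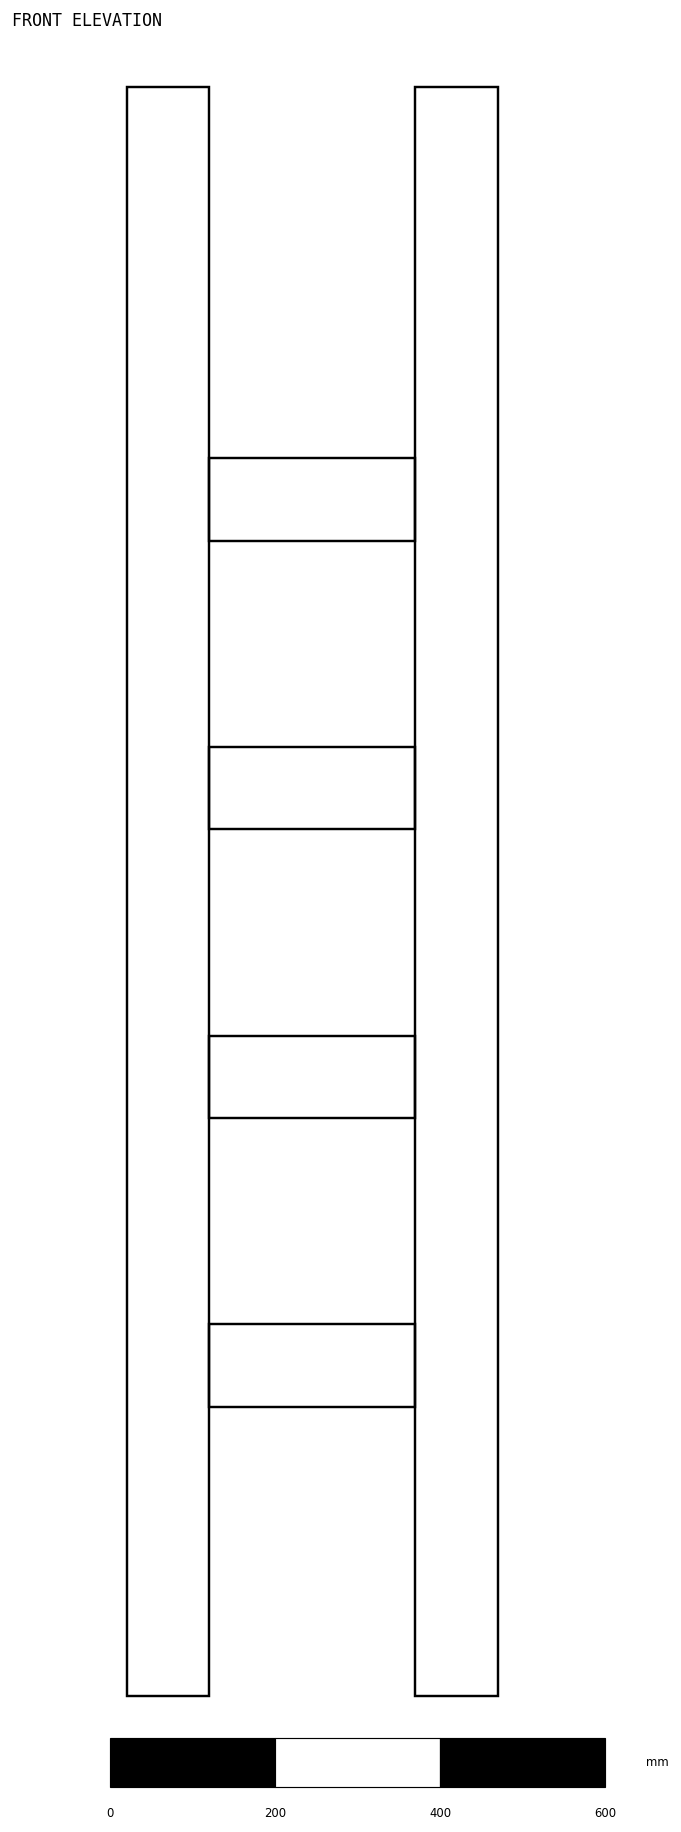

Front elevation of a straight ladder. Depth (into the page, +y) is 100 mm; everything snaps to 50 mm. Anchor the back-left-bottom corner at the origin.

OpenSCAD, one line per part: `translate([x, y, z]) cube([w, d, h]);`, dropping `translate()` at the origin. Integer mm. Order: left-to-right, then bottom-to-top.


cube([100, 100, 1950]);
translate([100, 0, 350]) cube([250, 100, 100]);
translate([100, 0, 700]) cube([250, 100, 100]);
translate([100, 0, 1050]) cube([250, 100, 100]);
translate([100, 0, 1400]) cube([250, 100, 100]);
translate([350, 0, 0]) cube([100, 100, 1950]);
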